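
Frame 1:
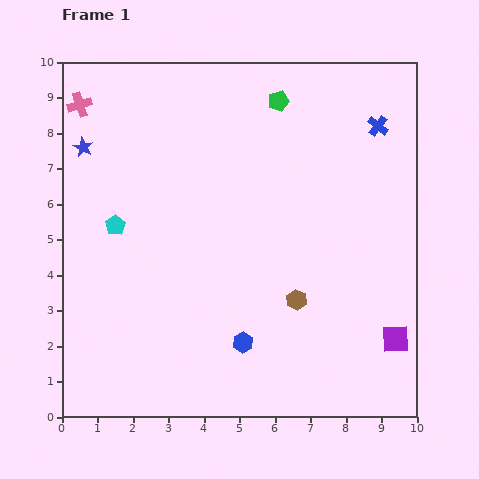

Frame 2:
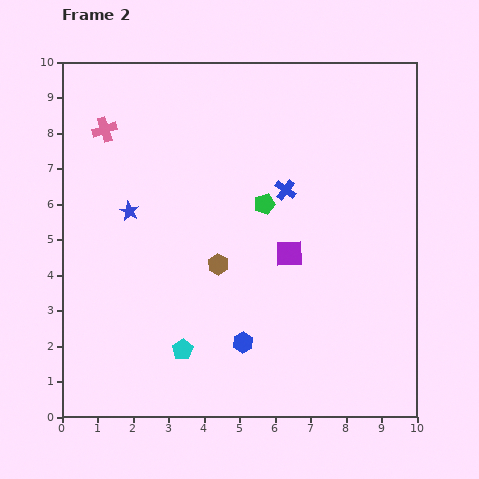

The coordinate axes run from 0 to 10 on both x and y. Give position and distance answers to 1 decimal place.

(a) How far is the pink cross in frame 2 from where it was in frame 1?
1.0

The pink cross moved from (0.5, 8.8) to (1.2, 8.1), a distance of √(0.7² + 0.7²) ≈ 1.0.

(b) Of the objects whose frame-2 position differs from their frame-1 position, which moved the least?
the pink cross

(moved 1.0)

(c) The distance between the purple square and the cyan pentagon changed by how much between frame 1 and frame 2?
-4.5

Distance in frame 1: 8.5. Distance in frame 2: 4.0.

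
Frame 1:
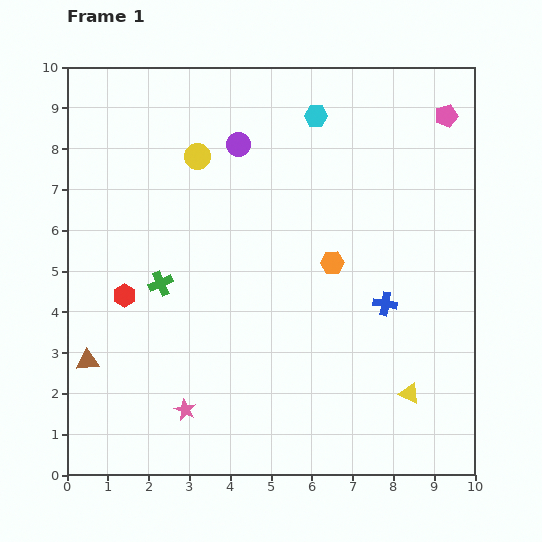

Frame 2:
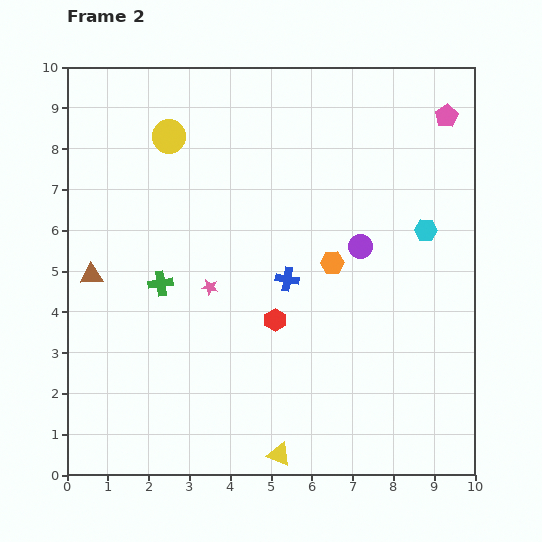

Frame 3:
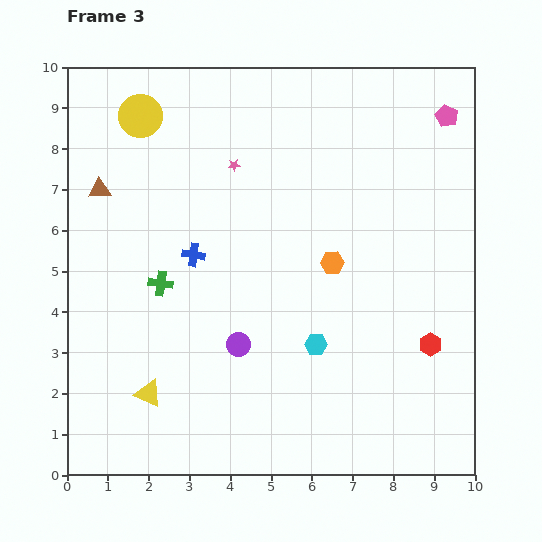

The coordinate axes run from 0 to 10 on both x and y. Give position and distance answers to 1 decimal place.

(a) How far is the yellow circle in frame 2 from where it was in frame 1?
0.9

The yellow circle moved from (3.2, 7.8) to (2.5, 8.3), a distance of √(0.7² + 0.5²) ≈ 0.9.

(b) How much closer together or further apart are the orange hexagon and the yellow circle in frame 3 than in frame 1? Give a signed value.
+1.7

Distance in frame 1: 4.2. Distance in frame 3: 5.9.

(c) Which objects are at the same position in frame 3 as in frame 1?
the orange hexagon, the green cross, the pink pentagon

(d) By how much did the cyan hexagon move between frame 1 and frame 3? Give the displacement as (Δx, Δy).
(0.0, -5.6)

The cyan hexagon was at (6.1, 8.8) in frame 1 and (6.1, 3.2) in frame 3.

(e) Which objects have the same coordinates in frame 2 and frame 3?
the orange hexagon, the green cross, the pink pentagon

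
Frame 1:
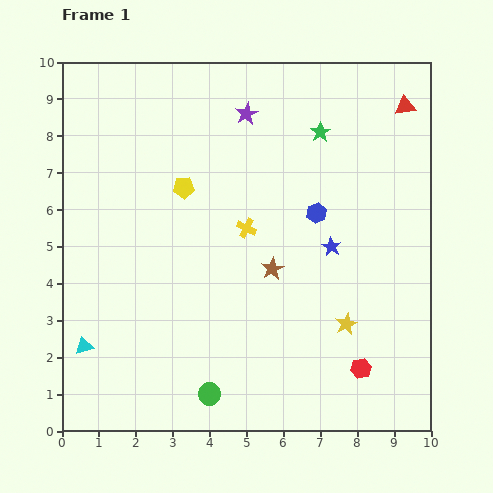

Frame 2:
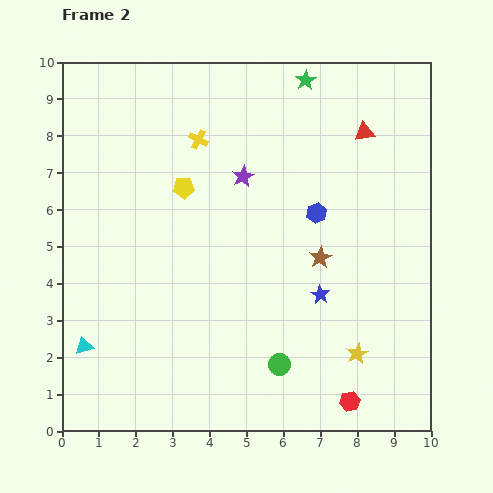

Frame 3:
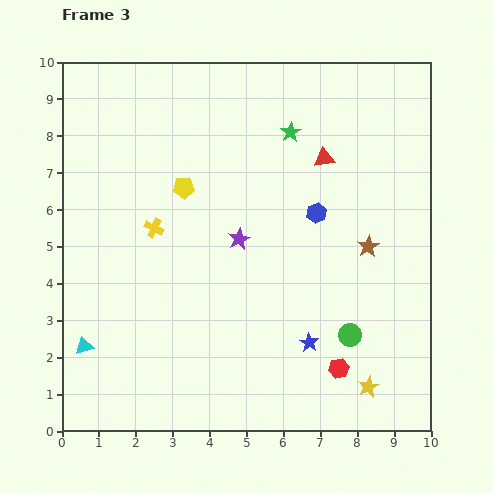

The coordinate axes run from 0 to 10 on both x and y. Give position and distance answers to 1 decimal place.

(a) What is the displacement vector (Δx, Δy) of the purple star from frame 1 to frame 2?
(-0.1, -1.7)

The purple star was at (5.0, 8.6) in frame 1 and (4.9, 6.9) in frame 2.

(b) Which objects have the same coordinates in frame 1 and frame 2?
the yellow pentagon, the blue hexagon, the cyan triangle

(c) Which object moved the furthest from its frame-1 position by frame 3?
the green circle

(moved 4.1; next 3.4)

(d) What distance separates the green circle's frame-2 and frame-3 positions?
2.1

The green circle moved from (5.9, 1.8) to (7.8, 2.6), a distance of √(1.9² + 0.8²) ≈ 2.1.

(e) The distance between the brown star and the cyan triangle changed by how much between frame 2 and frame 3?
+1.4

Distance in frame 2: 6.8. Distance in frame 3: 8.2.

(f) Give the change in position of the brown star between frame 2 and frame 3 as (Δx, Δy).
(1.3, 0.3)

The brown star was at (7.0, 4.7) in frame 2 and (8.3, 5.0) in frame 3.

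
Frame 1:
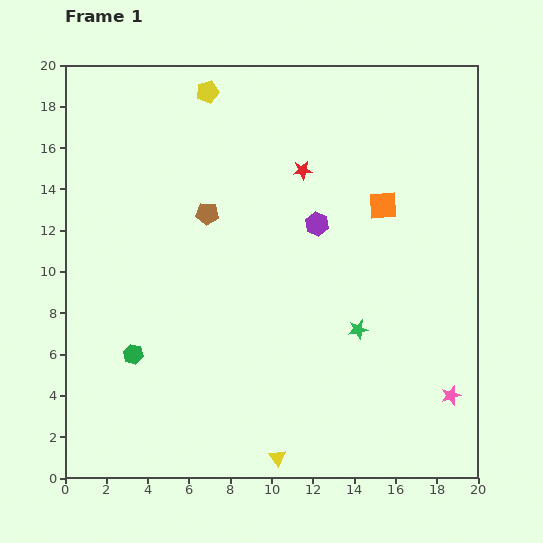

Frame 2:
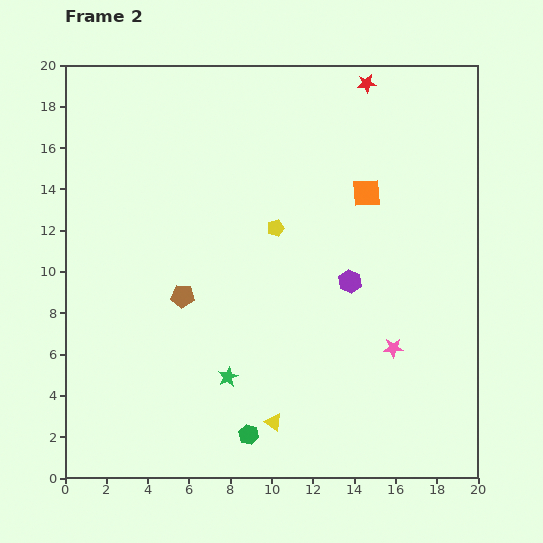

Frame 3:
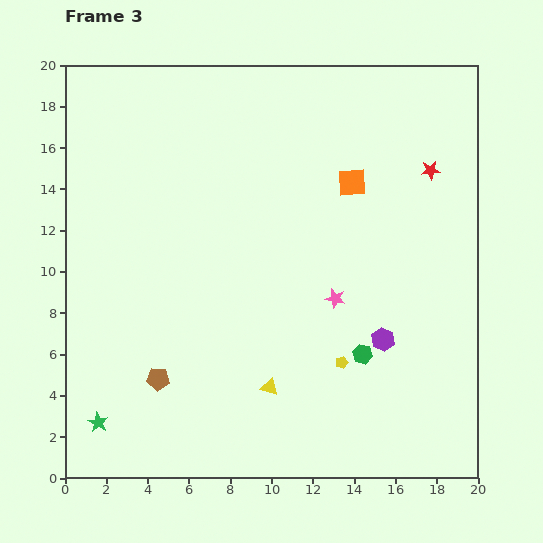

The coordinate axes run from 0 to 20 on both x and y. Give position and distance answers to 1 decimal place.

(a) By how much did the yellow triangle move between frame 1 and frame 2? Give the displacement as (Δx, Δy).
(-0.2, 1.7)

The yellow triangle was at (10.3, 1.0) in frame 1 and (10.1, 2.7) in frame 2.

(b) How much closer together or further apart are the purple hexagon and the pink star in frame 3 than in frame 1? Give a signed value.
-7.5

Distance in frame 1: 10.5. Distance in frame 3: 3.0.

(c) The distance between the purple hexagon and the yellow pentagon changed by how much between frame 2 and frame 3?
-2.1

Distance in frame 2: 4.4. Distance in frame 3: 2.3.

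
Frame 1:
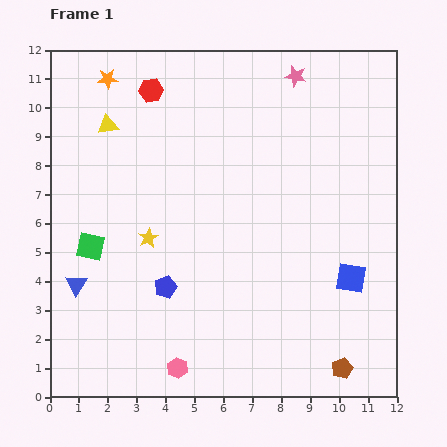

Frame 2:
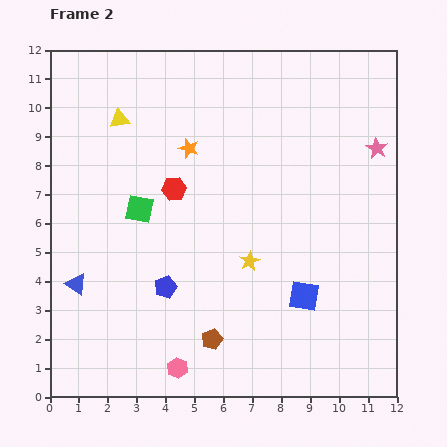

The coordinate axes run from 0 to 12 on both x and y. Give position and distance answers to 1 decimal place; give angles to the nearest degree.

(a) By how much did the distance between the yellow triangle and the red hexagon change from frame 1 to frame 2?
+1.2

Distance in frame 1: 1.9. Distance in frame 2: 3.1.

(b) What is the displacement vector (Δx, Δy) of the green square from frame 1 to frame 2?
(1.7, 1.3)

The green square was at (1.4, 5.2) in frame 1 and (3.1, 6.5) in frame 2.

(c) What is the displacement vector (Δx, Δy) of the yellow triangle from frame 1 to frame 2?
(0.4, 0.2)

The yellow triangle was at (2.0, 9.4) in frame 1 and (2.4, 9.6) in frame 2.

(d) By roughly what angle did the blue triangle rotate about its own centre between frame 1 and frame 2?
29° counter-clockwise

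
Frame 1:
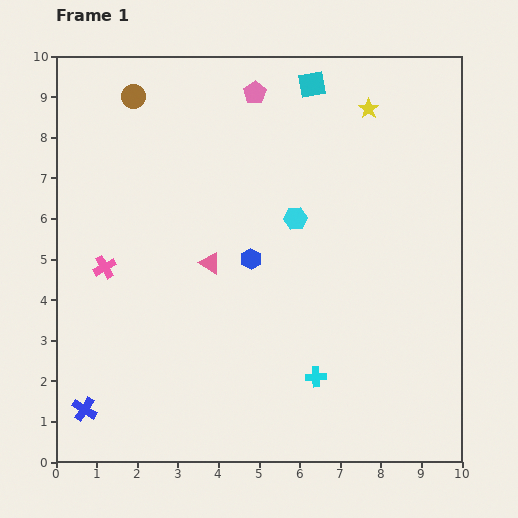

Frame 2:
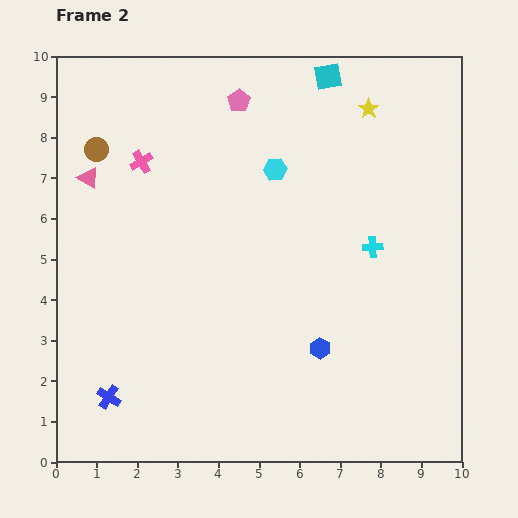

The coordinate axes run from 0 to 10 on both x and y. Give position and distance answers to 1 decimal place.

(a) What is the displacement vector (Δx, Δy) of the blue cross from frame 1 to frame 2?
(0.6, 0.3)

The blue cross was at (0.7, 1.3) in frame 1 and (1.3, 1.6) in frame 2.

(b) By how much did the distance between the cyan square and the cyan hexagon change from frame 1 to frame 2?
-0.7

Distance in frame 1: 3.3. Distance in frame 2: 2.6.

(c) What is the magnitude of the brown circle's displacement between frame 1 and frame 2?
1.6

The brown circle moved from (1.9, 9.0) to (1.0, 7.7), a distance of √(0.9² + 1.3²) ≈ 1.6.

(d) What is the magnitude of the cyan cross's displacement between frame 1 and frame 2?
3.5

The cyan cross moved from (6.4, 2.1) to (7.8, 5.3), a distance of √(1.4² + 3.2²) ≈ 3.5.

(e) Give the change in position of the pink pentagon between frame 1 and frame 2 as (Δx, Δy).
(-0.4, -0.2)

The pink pentagon was at (4.9, 9.1) in frame 1 and (4.5, 8.9) in frame 2.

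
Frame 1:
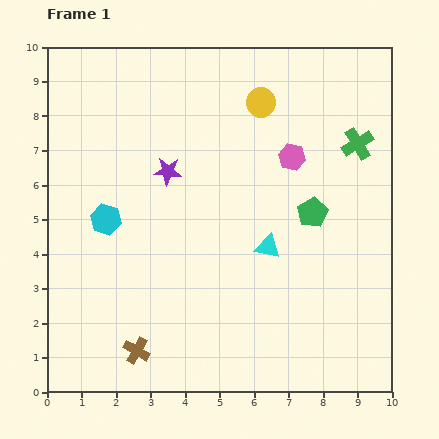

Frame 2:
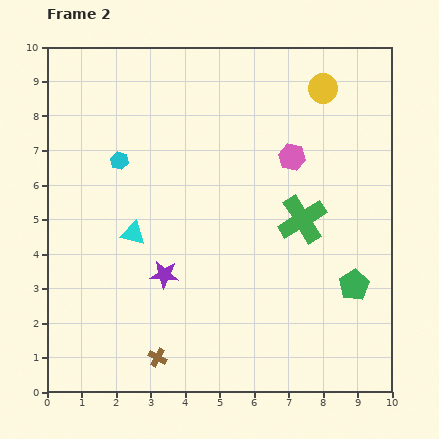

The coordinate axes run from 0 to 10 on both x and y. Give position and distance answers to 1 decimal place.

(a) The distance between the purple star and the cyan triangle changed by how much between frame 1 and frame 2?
-2.1

Distance in frame 1: 3.6. Distance in frame 2: 1.5.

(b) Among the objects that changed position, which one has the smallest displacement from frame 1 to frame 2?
the brown cross

(moved 0.6)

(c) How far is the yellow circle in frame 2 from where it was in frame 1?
1.8

The yellow circle moved from (6.2, 8.4) to (8.0, 8.8), a distance of √(1.8² + 0.4²) ≈ 1.8.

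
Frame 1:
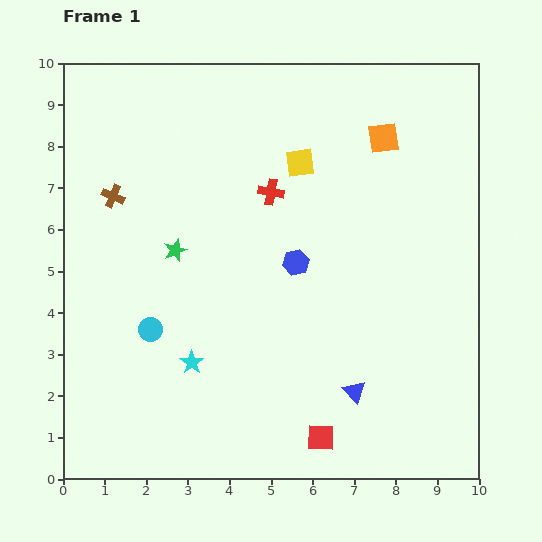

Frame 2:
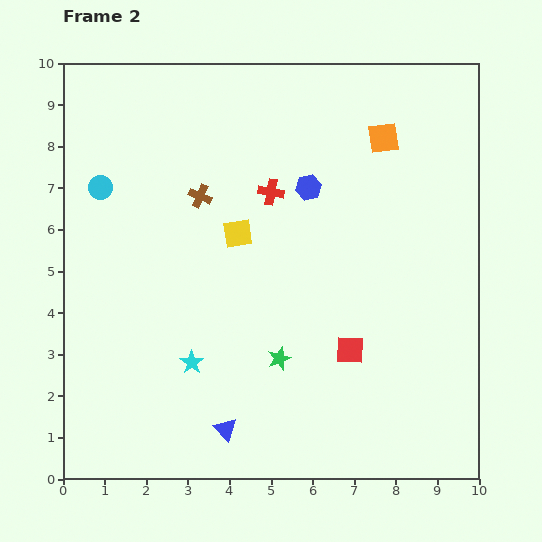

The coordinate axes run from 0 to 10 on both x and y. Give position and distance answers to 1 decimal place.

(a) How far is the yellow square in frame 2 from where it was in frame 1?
2.3

The yellow square moved from (5.7, 7.6) to (4.2, 5.9), a distance of √(1.5² + 1.7²) ≈ 2.3.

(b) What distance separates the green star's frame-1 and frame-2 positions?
3.6

The green star moved from (2.7, 5.5) to (5.2, 2.9), a distance of √(2.5² + 2.6²) ≈ 3.6.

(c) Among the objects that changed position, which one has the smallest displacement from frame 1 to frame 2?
the blue hexagon

(moved 1.8)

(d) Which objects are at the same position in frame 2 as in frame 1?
the orange square, the cyan star, the red cross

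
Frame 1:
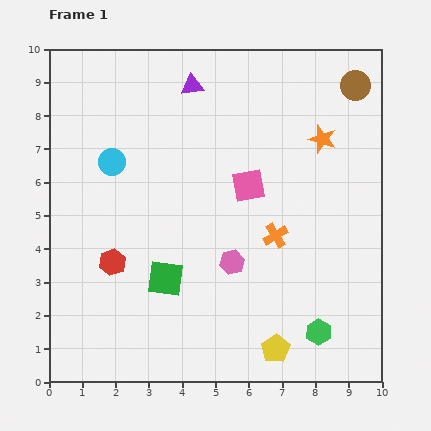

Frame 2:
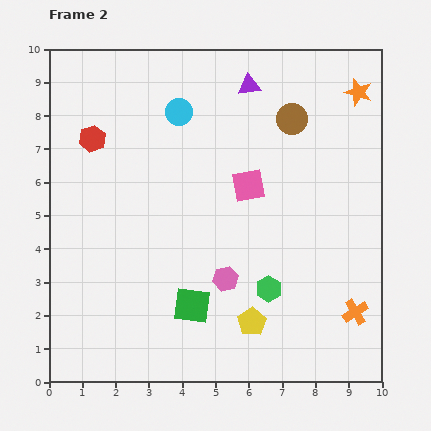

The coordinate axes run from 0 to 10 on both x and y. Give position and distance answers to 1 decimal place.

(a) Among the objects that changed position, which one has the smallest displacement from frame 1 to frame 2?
the pink hexagon

(moved 0.5)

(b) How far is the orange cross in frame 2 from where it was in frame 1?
3.3

The orange cross moved from (6.8, 4.4) to (9.2, 2.1), a distance of √(2.4² + 2.3²) ≈ 3.3.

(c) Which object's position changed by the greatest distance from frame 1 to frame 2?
the red hexagon

(moved 3.7; next 3.3)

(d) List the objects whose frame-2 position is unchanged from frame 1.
the pink square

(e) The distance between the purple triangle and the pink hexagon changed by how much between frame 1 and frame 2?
+0.4

Distance in frame 1: 5.4. Distance in frame 2: 5.8.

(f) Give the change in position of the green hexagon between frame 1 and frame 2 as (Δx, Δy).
(-1.5, 1.3)

The green hexagon was at (8.1, 1.5) in frame 1 and (6.6, 2.8) in frame 2.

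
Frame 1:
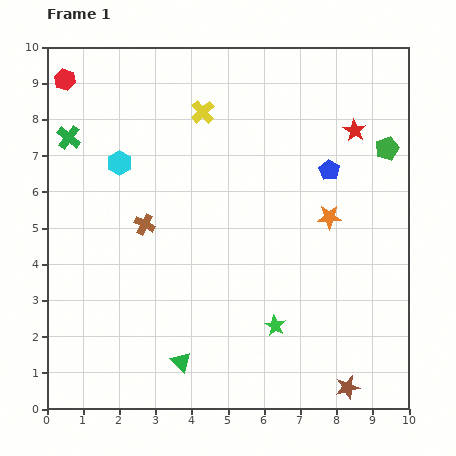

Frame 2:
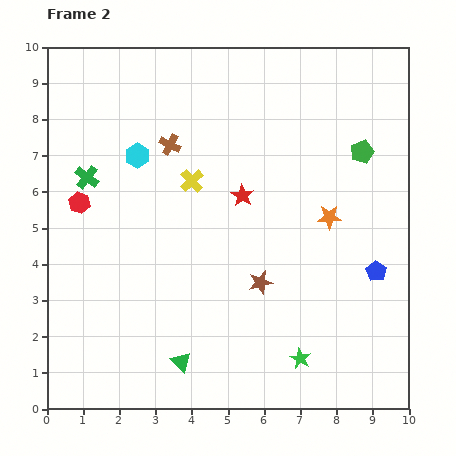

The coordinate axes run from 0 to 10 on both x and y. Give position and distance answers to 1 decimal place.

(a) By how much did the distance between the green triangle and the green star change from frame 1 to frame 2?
+0.5

Distance in frame 1: 2.8. Distance in frame 2: 3.3.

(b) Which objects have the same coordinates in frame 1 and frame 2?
the green triangle, the orange star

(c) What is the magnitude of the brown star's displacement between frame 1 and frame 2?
3.8

The brown star moved from (8.3, 0.6) to (5.9, 3.5), a distance of √(2.4² + 2.9²) ≈ 3.8.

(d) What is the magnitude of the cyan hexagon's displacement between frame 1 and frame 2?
0.5

The cyan hexagon moved from (2.0, 6.8) to (2.5, 7.0), a distance of √(0.5² + 0.2²) ≈ 0.5.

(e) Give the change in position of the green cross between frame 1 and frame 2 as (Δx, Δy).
(0.5, -1.1)

The green cross was at (0.6, 7.5) in frame 1 and (1.1, 6.4) in frame 2.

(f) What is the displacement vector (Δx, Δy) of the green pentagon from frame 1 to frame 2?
(-0.7, -0.1)

The green pentagon was at (9.4, 7.2) in frame 1 and (8.7, 7.1) in frame 2.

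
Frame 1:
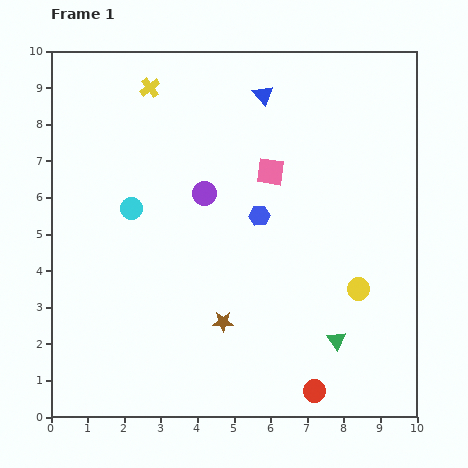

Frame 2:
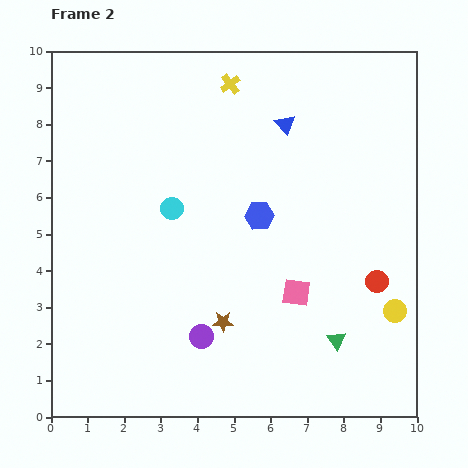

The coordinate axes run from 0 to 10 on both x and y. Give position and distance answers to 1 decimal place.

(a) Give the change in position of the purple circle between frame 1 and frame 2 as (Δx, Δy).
(-0.1, -3.9)

The purple circle was at (4.2, 6.1) in frame 1 and (4.1, 2.2) in frame 2.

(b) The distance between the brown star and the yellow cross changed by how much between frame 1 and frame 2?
-0.2

Distance in frame 1: 6.7. Distance in frame 2: 6.5.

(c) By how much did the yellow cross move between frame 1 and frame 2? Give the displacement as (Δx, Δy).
(2.2, 0.1)

The yellow cross was at (2.7, 9.0) in frame 1 and (4.9, 9.1) in frame 2.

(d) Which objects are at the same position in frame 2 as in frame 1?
the brown star, the blue hexagon, the green triangle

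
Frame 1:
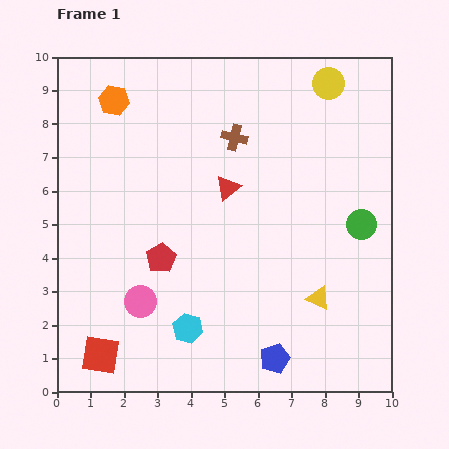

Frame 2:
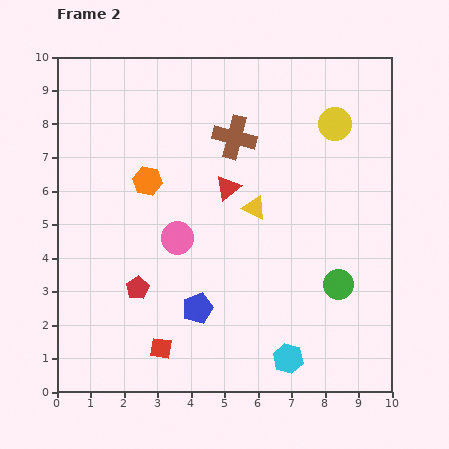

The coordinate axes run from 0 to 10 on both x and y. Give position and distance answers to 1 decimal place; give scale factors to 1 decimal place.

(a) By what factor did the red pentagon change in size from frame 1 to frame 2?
0.8×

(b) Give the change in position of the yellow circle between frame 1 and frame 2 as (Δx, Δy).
(0.2, -1.2)

The yellow circle was at (8.1, 9.2) in frame 1 and (8.3, 8.0) in frame 2.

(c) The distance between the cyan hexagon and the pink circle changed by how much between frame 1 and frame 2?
+3.3

Distance in frame 1: 1.6. Distance in frame 2: 4.9.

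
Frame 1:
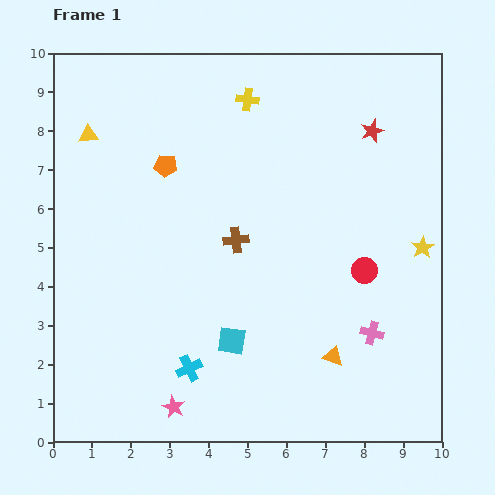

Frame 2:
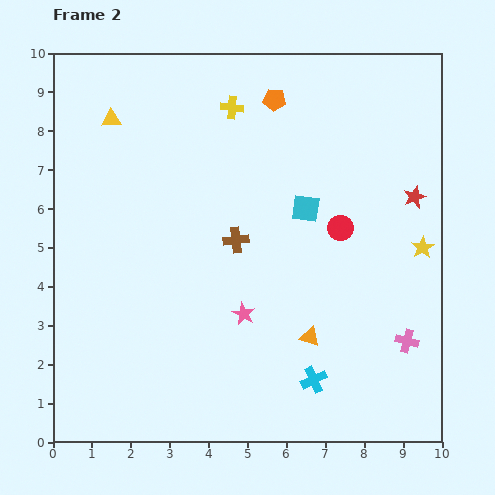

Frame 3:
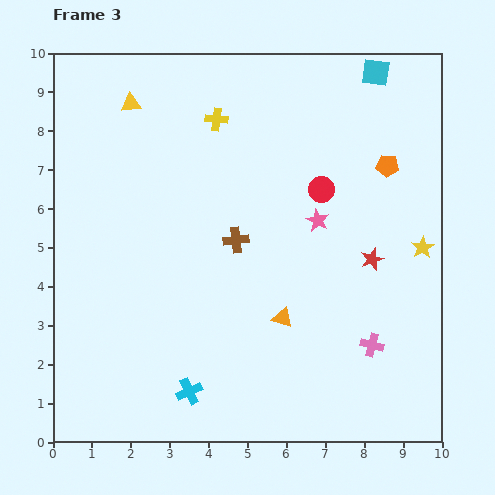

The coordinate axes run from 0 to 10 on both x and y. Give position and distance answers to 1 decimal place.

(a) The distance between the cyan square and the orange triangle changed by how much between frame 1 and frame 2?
+0.7

Distance in frame 1: 2.6. Distance in frame 2: 3.3.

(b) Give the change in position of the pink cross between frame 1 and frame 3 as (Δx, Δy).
(0.0, -0.3)

The pink cross was at (8.2, 2.8) in frame 1 and (8.2, 2.5) in frame 3.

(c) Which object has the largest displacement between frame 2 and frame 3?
the cyan square

(moved 3.9; next 3.4)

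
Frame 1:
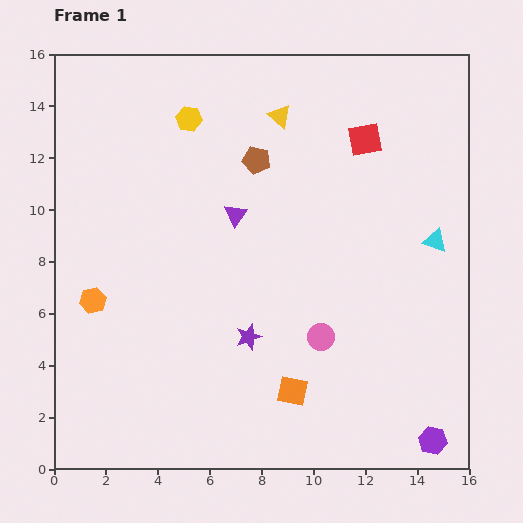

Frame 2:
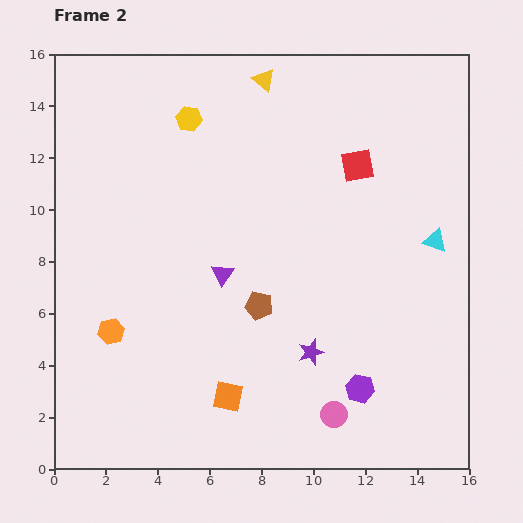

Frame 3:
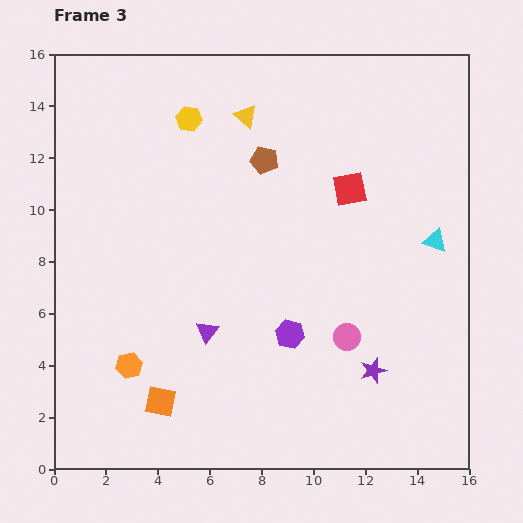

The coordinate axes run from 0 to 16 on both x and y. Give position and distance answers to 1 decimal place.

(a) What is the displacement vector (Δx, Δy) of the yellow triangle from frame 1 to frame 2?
(-0.6, 1.4)

The yellow triangle was at (8.7, 13.6) in frame 1 and (8.1, 15.0) in frame 2.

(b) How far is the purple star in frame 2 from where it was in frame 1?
2.5

The purple star moved from (7.5, 5.1) to (9.9, 4.5), a distance of √(2.4² + 0.6²) ≈ 2.5.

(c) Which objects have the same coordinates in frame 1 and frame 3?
the cyan triangle, the yellow hexagon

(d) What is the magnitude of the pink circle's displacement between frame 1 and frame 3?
1.0

The pink circle moved from (10.3, 5.1) to (11.3, 5.1), a distance of √(1.0² + 0.0²) ≈ 1.0.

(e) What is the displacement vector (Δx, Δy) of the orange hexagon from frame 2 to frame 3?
(0.7, -1.3)

The orange hexagon was at (2.2, 5.3) in frame 2 and (2.9, 4.0) in frame 3.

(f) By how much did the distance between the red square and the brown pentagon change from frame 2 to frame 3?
-3.1

Distance in frame 2: 6.6. Distance in frame 3: 3.5.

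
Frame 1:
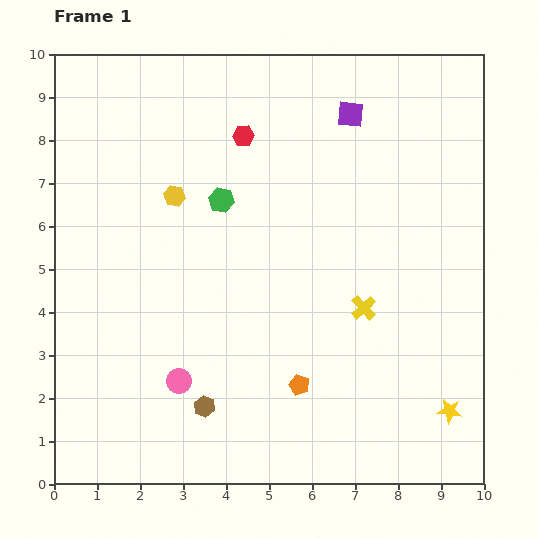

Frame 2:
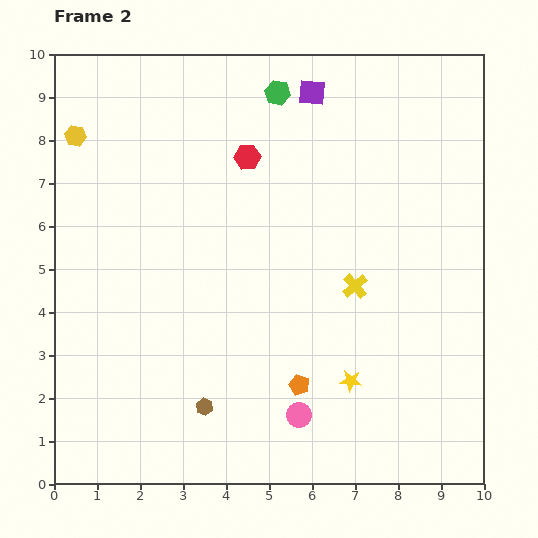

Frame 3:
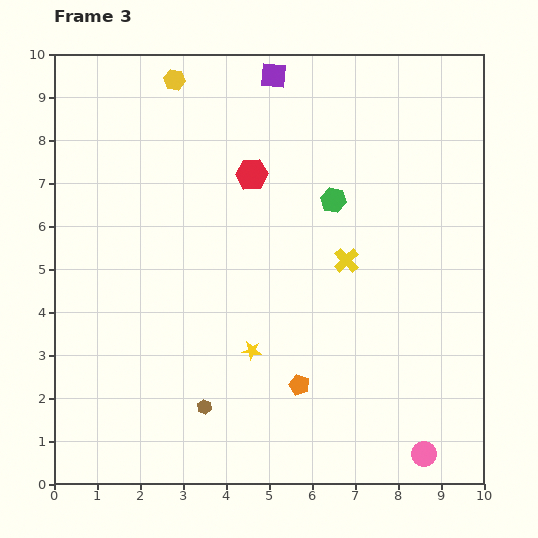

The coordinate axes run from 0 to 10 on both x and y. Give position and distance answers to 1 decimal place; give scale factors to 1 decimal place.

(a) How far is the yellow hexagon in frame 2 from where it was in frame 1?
2.7

The yellow hexagon moved from (2.8, 6.7) to (0.5, 8.1), a distance of √(2.3² + 1.4²) ≈ 2.7.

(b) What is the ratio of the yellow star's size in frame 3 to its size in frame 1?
0.8×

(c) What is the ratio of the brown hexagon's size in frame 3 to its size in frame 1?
0.7×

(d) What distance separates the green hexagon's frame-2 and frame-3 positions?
2.8

The green hexagon moved from (5.2, 9.1) to (6.5, 6.6), a distance of √(1.3² + 2.5²) ≈ 2.8.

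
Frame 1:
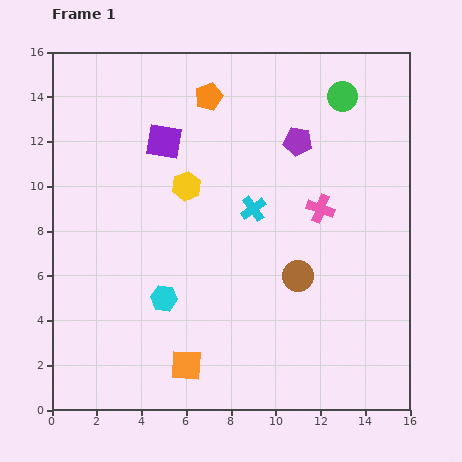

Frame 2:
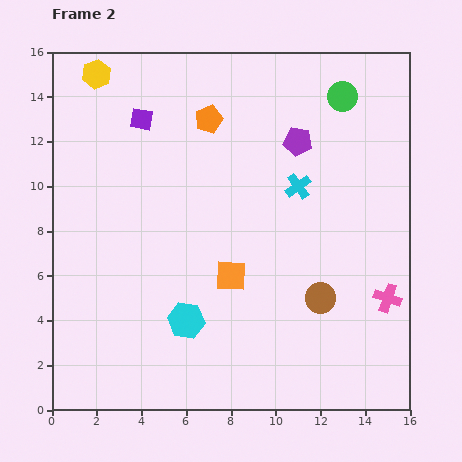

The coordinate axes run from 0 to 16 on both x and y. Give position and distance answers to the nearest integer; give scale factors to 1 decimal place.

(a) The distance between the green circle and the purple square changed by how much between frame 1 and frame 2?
+1

Distance in frame 1: 8. Distance in frame 2: 9.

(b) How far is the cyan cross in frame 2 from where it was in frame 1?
2

The cyan cross moved from (9, 9) to (11, 10), a distance of √(2² + 1²) ≈ 2.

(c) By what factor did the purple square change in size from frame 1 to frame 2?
0.6×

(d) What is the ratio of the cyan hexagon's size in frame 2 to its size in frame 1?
1.4×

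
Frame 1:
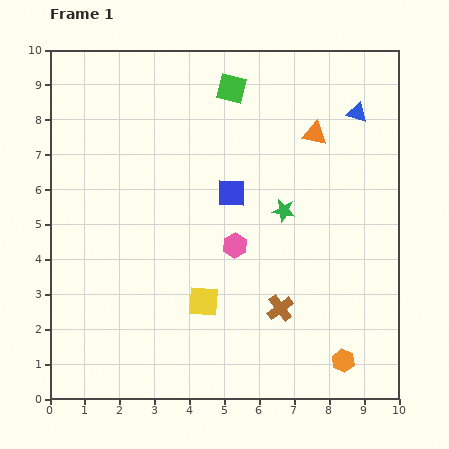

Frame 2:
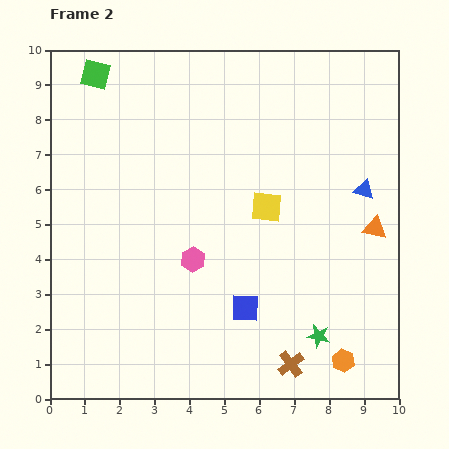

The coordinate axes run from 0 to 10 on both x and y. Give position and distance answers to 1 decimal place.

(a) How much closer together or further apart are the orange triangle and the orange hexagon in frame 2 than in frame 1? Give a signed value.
-2.6

Distance in frame 1: 6.5. Distance in frame 2: 3.9.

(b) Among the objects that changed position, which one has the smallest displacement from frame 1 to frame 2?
the pink hexagon

(moved 1.3)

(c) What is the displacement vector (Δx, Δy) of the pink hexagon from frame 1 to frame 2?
(-1.2, -0.4)

The pink hexagon was at (5.3, 4.4) in frame 1 and (4.1, 4.0) in frame 2.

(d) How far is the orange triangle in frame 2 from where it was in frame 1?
3.2

The orange triangle moved from (7.6, 7.6) to (9.3, 4.9), a distance of √(1.7² + 2.7²) ≈ 3.2.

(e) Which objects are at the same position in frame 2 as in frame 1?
the orange hexagon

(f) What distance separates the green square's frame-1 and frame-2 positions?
3.9

The green square moved from (5.2, 8.9) to (1.3, 9.3), a distance of √(3.9² + 0.4²) ≈ 3.9.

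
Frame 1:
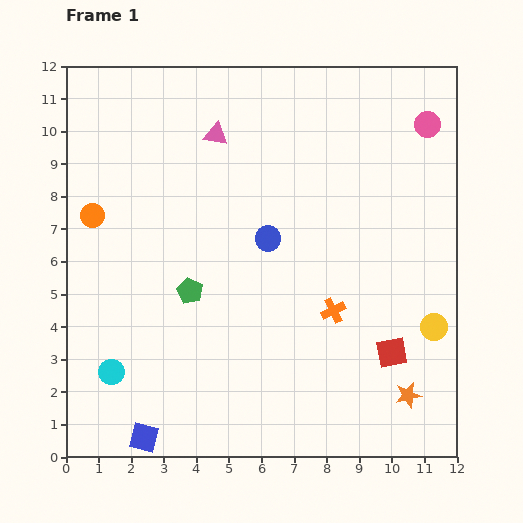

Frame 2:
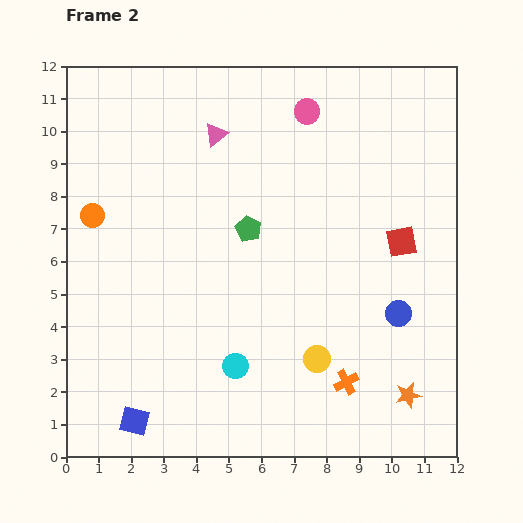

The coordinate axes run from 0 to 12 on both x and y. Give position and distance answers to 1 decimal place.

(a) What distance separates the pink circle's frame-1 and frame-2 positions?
3.7

The pink circle moved from (11.1, 10.2) to (7.4, 10.6), a distance of √(3.7² + 0.4²) ≈ 3.7.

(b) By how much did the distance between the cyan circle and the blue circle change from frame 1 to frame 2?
-1.1

Distance in frame 1: 6.3. Distance in frame 2: 5.2.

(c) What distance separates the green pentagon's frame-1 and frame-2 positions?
2.6

The green pentagon moved from (3.8, 5.1) to (5.6, 7.0), a distance of √(1.8² + 1.9²) ≈ 2.6.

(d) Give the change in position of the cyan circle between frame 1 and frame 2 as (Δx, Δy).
(3.8, 0.2)

The cyan circle was at (1.4, 2.6) in frame 1 and (5.2, 2.8) in frame 2.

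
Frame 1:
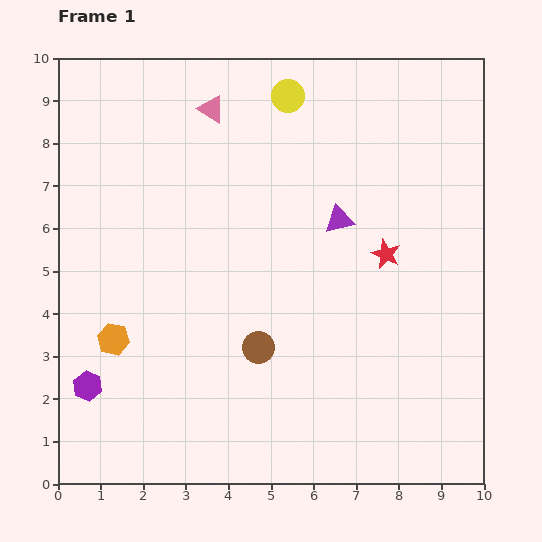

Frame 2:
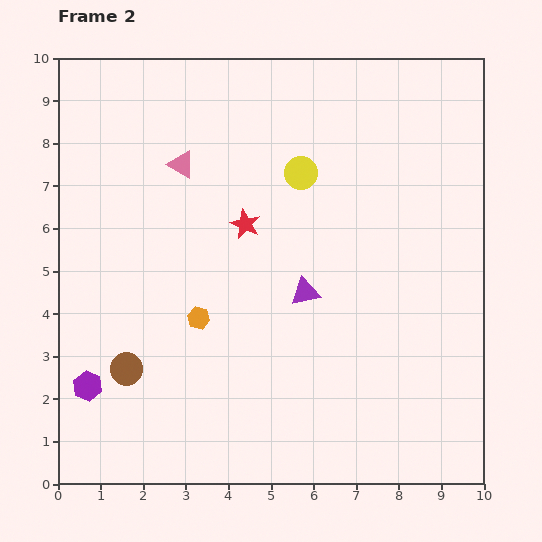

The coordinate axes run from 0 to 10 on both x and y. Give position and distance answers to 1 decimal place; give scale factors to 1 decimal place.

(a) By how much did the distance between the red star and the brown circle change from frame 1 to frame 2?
+0.7

Distance in frame 1: 3.7. Distance in frame 2: 4.4.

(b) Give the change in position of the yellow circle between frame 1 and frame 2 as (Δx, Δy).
(0.3, -1.8)

The yellow circle was at (5.4, 9.1) in frame 1 and (5.7, 7.3) in frame 2.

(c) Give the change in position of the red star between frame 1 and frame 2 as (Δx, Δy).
(-3.3, 0.7)

The red star was at (7.7, 5.4) in frame 1 and (4.4, 6.1) in frame 2.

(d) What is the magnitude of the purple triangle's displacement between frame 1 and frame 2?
1.9

The purple triangle moved from (6.6, 6.2) to (5.8, 4.5), a distance of √(0.8² + 1.7²) ≈ 1.9.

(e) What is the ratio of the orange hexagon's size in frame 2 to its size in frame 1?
0.7×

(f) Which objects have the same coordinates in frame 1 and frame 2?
the purple hexagon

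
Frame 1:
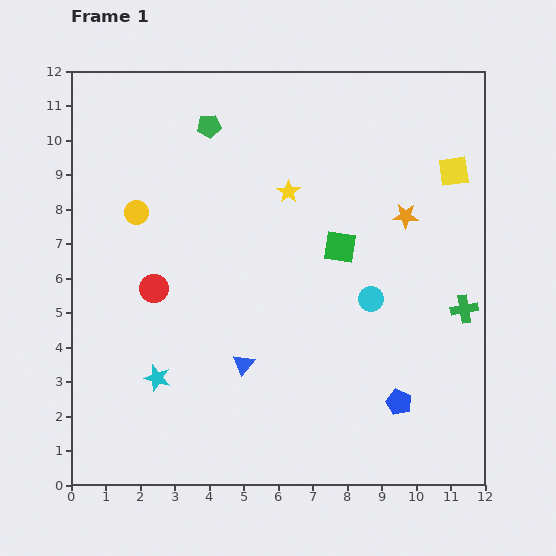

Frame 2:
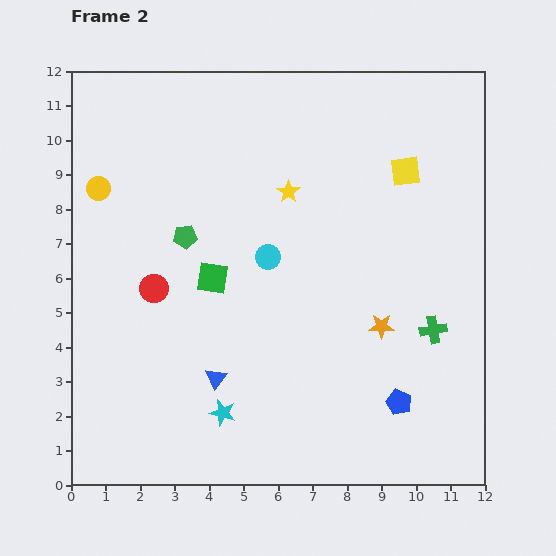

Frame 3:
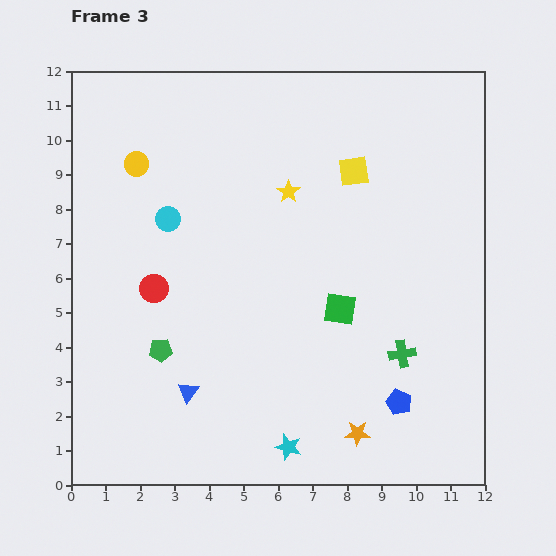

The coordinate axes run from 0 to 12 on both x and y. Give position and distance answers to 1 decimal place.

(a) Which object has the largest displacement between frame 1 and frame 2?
the green square

(moved 3.8; next 3.3)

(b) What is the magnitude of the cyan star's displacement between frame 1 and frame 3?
4.3

The cyan star moved from (2.5, 3.1) to (6.3, 1.1), a distance of √(3.8² + 2.0²) ≈ 4.3.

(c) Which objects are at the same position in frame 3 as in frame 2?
the red circle, the yellow star, the blue pentagon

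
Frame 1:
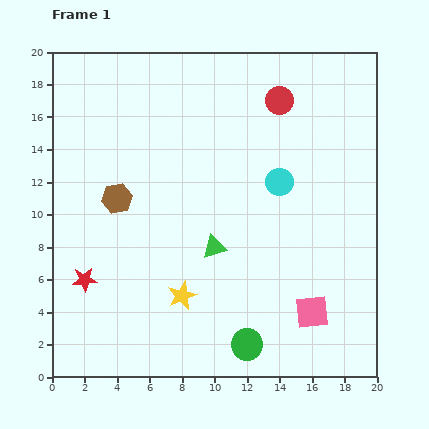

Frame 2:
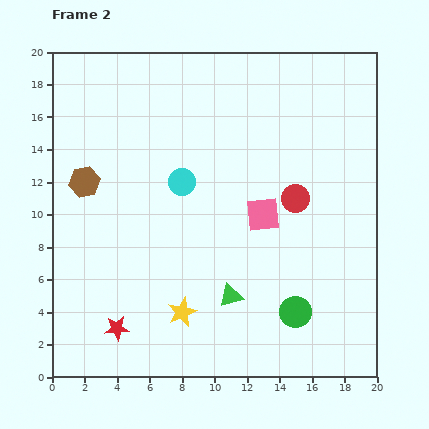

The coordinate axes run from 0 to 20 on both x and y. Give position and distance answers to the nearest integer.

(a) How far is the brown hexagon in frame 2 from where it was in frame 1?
2

The brown hexagon moved from (4, 11) to (2, 12), a distance of √(2² + 1²) ≈ 2.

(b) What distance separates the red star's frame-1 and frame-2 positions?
4

The red star moved from (2, 6) to (4, 3), a distance of √(2² + 3²) ≈ 4.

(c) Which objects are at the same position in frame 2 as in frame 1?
none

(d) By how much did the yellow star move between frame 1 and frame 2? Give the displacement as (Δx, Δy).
(0, -1)

The yellow star was at (8, 5) in frame 1 and (8, 4) in frame 2.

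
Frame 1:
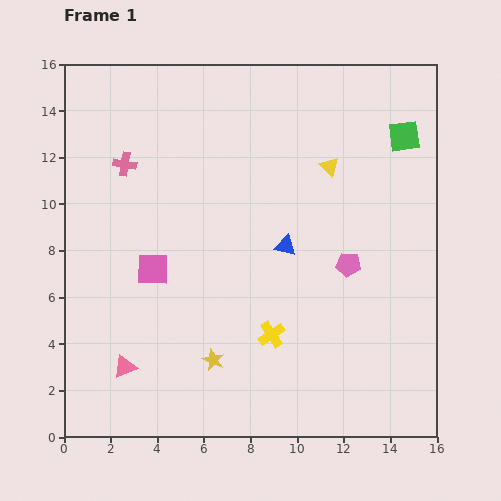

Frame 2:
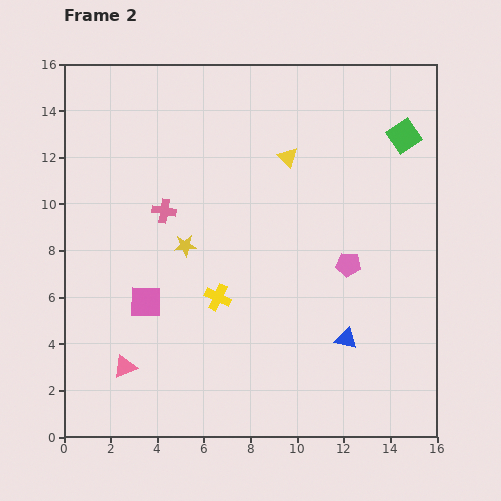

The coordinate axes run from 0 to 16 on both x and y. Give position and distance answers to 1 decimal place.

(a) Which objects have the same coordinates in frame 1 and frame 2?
the pink triangle, the pink pentagon, the green square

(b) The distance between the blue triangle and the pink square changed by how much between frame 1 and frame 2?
+2.9

Distance in frame 1: 5.8. Distance in frame 2: 8.7.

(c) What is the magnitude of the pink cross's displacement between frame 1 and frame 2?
2.6

The pink cross moved from (2.6, 11.7) to (4.3, 9.7), a distance of √(1.7² + 2.0²) ≈ 2.6.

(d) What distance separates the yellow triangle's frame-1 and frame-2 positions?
1.8

The yellow triangle moved from (11.4, 11.6) to (9.6, 12.0), a distance of √(1.8² + 0.4²) ≈ 1.8.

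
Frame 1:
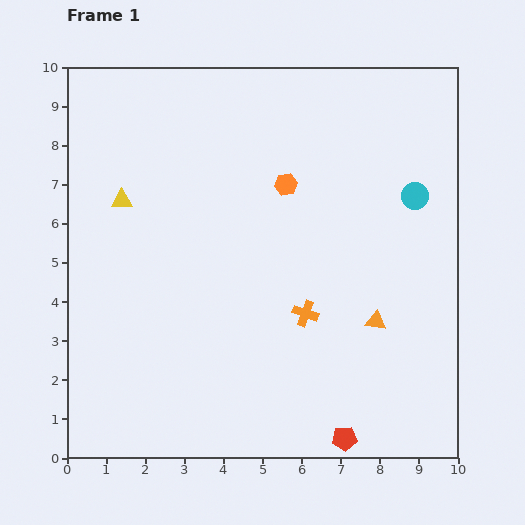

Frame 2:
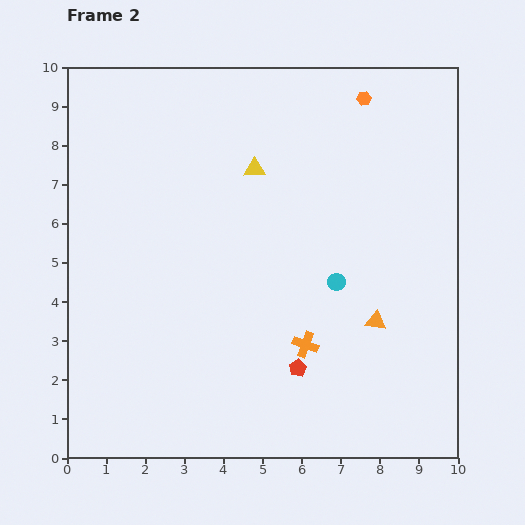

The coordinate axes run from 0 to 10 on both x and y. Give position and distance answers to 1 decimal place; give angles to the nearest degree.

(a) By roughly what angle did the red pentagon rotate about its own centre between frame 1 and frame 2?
24° counter-clockwise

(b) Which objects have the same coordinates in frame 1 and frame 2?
the orange triangle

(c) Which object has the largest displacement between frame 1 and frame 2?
the yellow triangle

(moved 3.5; next 3.0)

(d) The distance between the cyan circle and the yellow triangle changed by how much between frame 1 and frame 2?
-3.9

Distance in frame 1: 7.5. Distance in frame 2: 3.6.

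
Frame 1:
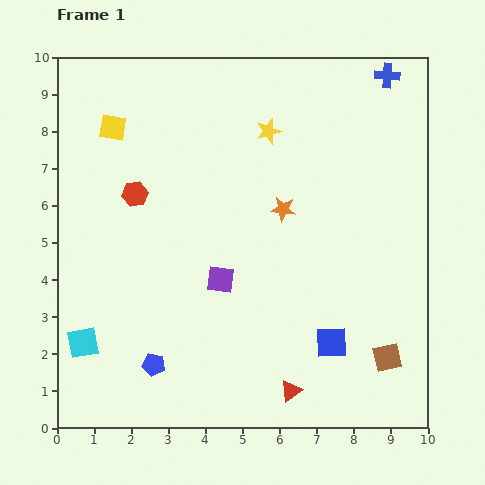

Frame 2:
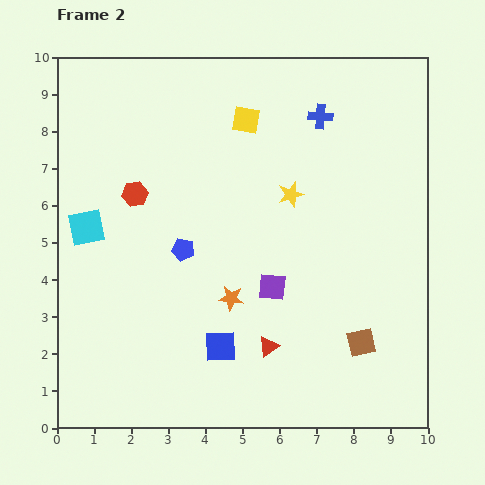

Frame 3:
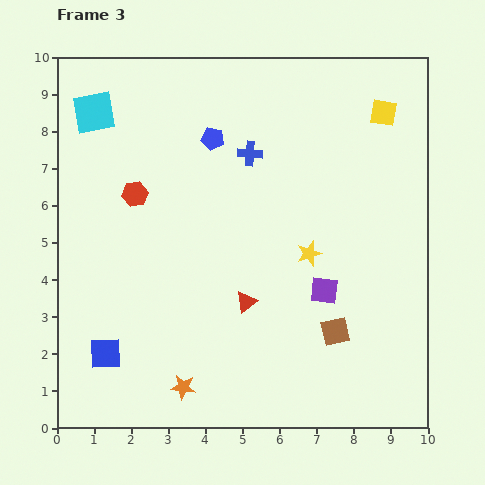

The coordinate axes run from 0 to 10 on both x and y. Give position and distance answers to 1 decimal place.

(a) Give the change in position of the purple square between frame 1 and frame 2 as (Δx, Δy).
(1.4, -0.2)

The purple square was at (4.4, 4.0) in frame 1 and (5.8, 3.8) in frame 2.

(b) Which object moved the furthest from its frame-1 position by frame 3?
the yellow square

(moved 7.3; next 6.3)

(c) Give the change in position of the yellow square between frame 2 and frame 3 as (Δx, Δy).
(3.7, 0.2)

The yellow square was at (5.1, 8.3) in frame 2 and (8.8, 8.5) in frame 3.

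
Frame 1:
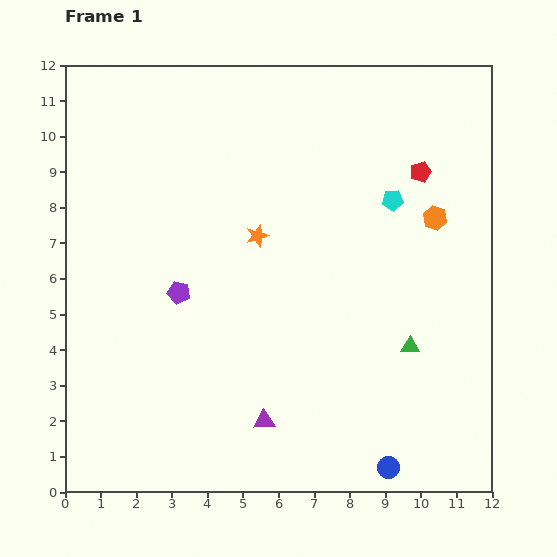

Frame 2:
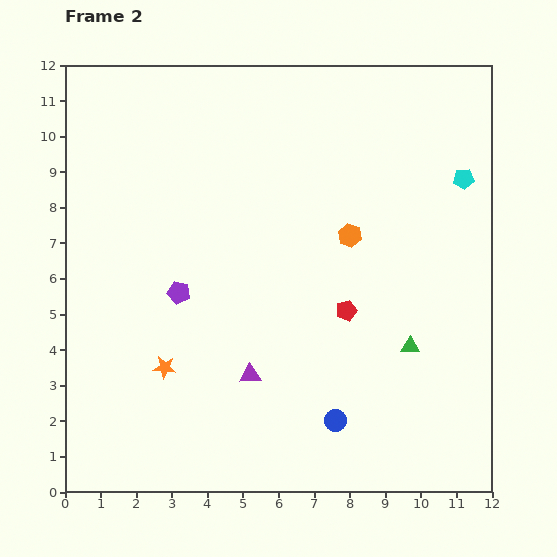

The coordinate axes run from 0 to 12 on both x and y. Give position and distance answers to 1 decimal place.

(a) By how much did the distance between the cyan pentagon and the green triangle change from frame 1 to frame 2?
+0.8

Distance in frame 1: 4.1. Distance in frame 2: 4.9.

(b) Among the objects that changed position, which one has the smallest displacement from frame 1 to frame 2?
the purple triangle

(moved 1.4)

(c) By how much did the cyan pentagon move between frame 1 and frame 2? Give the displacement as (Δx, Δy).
(2.0, 0.6)

The cyan pentagon was at (9.2, 8.2) in frame 1 and (11.2, 8.8) in frame 2.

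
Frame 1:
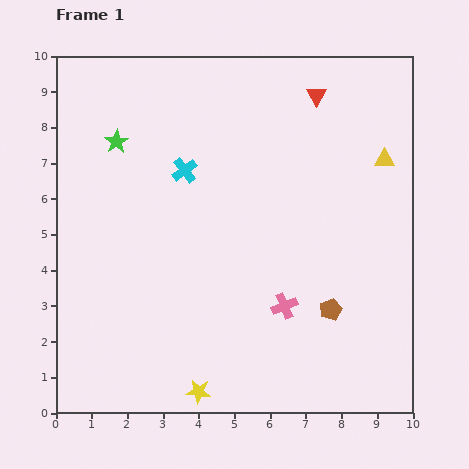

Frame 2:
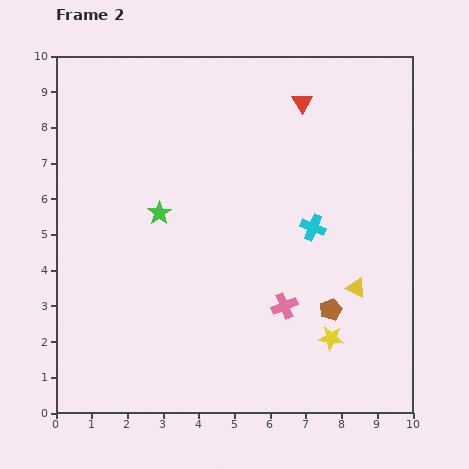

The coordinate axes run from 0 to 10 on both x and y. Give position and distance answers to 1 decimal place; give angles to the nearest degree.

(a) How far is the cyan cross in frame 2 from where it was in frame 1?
3.9

The cyan cross moved from (3.6, 6.8) to (7.2, 5.2), a distance of √(3.6² + 1.6²) ≈ 3.9.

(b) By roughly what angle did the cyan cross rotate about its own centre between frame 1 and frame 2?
31° counter-clockwise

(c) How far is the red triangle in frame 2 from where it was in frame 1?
0.4

The red triangle moved from (7.3, 8.9) to (6.9, 8.7), a distance of √(0.4² + 0.2²) ≈ 0.4.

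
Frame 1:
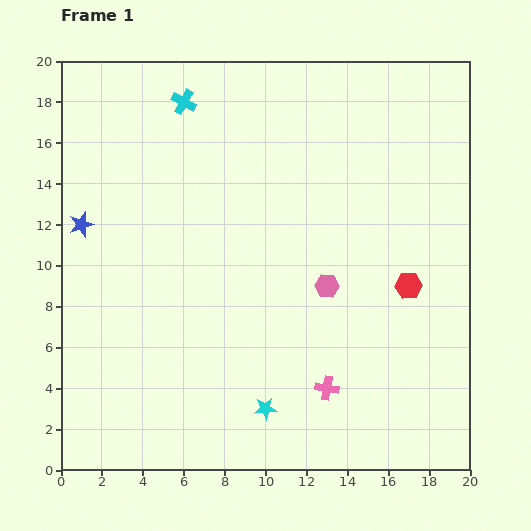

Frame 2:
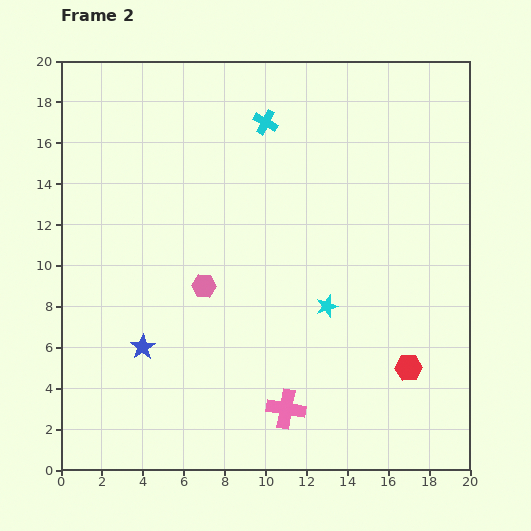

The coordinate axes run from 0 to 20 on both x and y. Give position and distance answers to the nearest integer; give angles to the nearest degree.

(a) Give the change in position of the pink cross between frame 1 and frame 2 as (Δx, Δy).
(-2, -1)

The pink cross was at (13, 4) in frame 1 and (11, 3) in frame 2.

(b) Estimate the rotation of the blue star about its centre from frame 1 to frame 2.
16° counter-clockwise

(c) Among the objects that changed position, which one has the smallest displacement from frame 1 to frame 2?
the pink cross

(moved 2)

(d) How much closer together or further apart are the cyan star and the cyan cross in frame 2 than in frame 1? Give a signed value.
-7

Distance in frame 1: 16. Distance in frame 2: 9.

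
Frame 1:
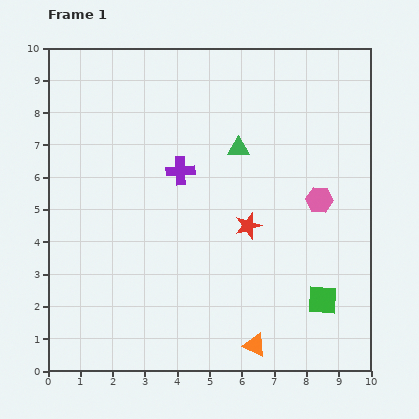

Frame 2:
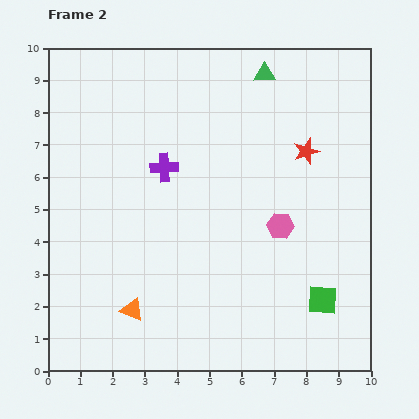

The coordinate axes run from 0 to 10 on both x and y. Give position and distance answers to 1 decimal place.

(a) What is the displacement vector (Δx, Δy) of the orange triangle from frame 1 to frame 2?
(-3.8, 1.1)

The orange triangle was at (6.4, 0.8) in frame 1 and (2.6, 1.9) in frame 2.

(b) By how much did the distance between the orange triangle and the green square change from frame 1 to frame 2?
+3.4

Distance in frame 1: 2.5. Distance in frame 2: 5.9.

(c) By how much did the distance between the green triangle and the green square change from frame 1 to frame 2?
+1.8

Distance in frame 1: 5.4. Distance in frame 2: 7.2.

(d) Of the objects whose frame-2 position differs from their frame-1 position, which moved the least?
the purple cross

(moved 0.5)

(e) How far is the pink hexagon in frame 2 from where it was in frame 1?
1.4

The pink hexagon moved from (8.4, 5.3) to (7.2, 4.5), a distance of √(1.2² + 0.8²) ≈ 1.4.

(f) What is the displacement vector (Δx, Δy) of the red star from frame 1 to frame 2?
(1.8, 2.3)

The red star was at (6.2, 4.5) in frame 1 and (8.0, 6.8) in frame 2.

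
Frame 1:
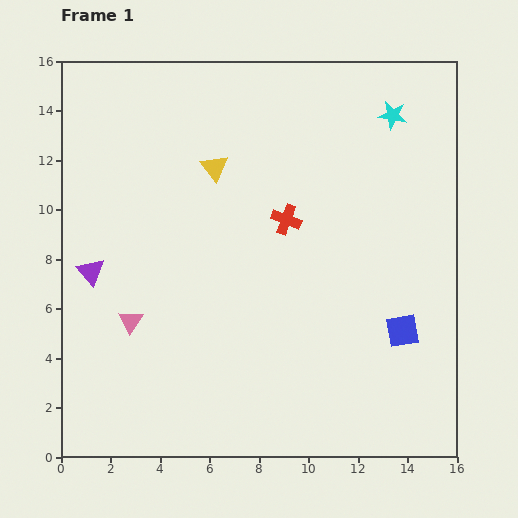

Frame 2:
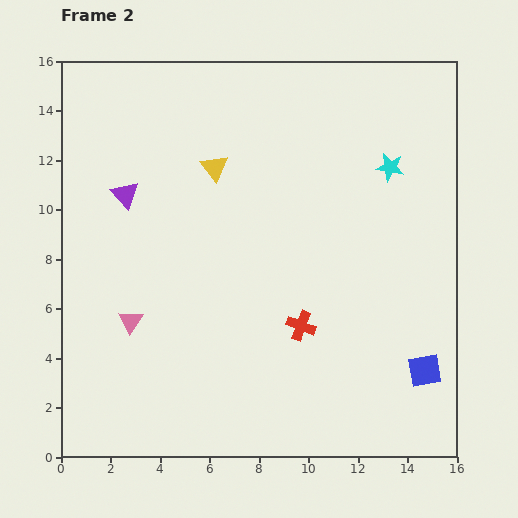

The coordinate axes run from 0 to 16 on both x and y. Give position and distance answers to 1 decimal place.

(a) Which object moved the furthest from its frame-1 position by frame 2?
the red cross

(moved 4.3; next 3.4)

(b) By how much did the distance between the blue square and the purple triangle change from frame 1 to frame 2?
+1.2

Distance in frame 1: 12.8. Distance in frame 2: 14.0.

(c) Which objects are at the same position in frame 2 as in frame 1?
the yellow triangle, the pink triangle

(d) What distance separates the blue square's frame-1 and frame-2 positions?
1.8

The blue square moved from (13.8, 5.1) to (14.7, 3.5), a distance of √(0.9² + 1.6²) ≈ 1.8.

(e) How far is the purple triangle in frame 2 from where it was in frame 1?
3.4

The purple triangle moved from (1.2, 7.5) to (2.6, 10.6), a distance of √(1.4² + 3.1²) ≈ 3.4.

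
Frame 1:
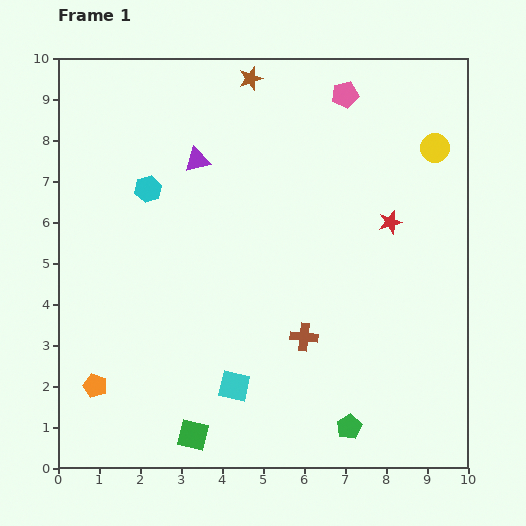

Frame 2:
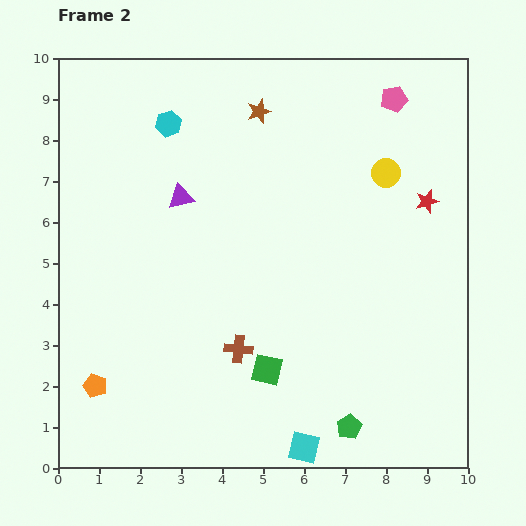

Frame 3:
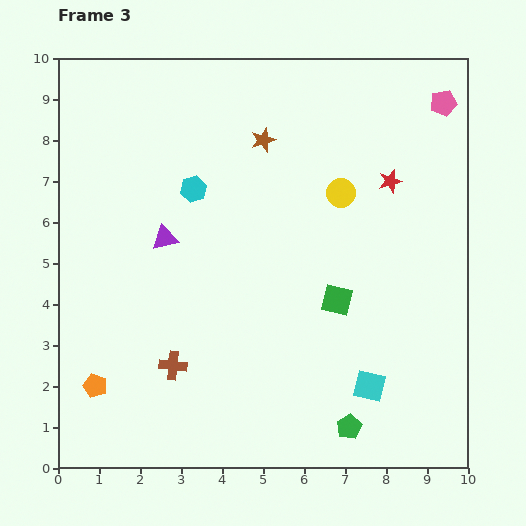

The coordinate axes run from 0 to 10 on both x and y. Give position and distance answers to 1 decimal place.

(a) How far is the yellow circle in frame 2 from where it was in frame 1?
1.3

The yellow circle moved from (9.2, 7.8) to (8.0, 7.2), a distance of √(1.2² + 0.6²) ≈ 1.3.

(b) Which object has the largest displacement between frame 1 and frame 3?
the green square

(moved 4.8; next 3.3)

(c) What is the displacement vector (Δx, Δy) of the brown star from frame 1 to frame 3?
(0.3, -1.5)

The brown star was at (4.7, 9.5) in frame 1 and (5.0, 8.0) in frame 3.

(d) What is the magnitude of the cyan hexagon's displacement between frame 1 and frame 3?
1.1

The cyan hexagon moved from (2.2, 6.8) to (3.3, 6.8), a distance of √(1.1² + 0.0²) ≈ 1.1.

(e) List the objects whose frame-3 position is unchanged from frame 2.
the green pentagon, the orange pentagon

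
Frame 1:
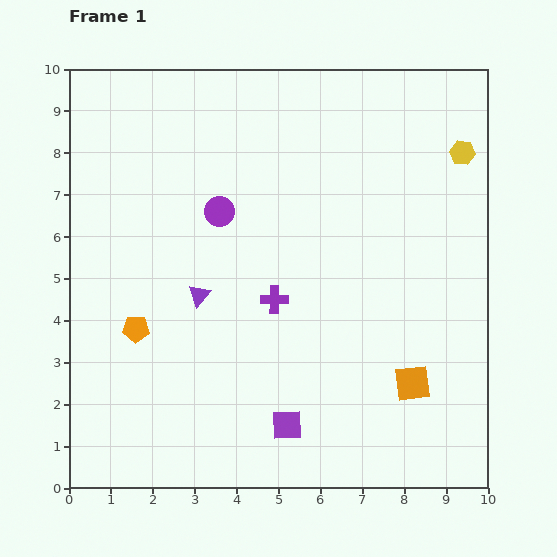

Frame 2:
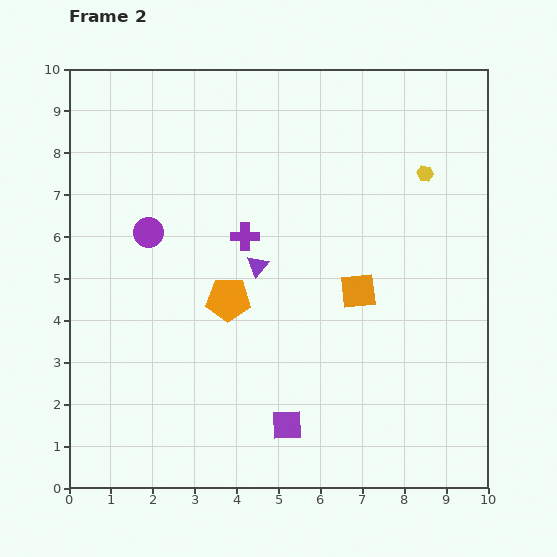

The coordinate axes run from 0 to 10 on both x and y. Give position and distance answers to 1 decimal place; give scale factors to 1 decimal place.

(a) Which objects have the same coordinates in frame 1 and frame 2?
the purple square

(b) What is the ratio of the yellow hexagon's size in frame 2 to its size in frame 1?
0.6×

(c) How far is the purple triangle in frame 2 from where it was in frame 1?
1.6

The purple triangle moved from (3.1, 4.6) to (4.5, 5.3), a distance of √(1.4² + 0.7²) ≈ 1.6.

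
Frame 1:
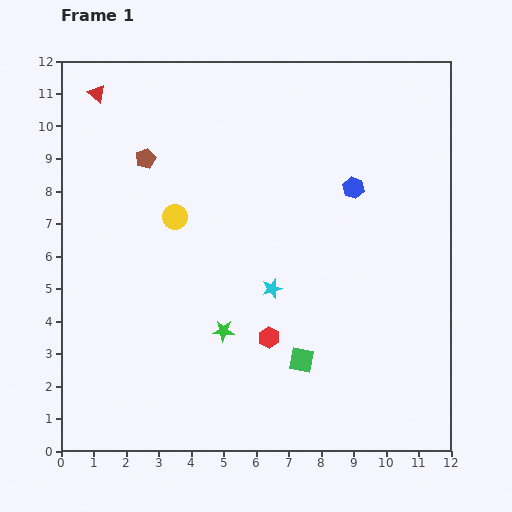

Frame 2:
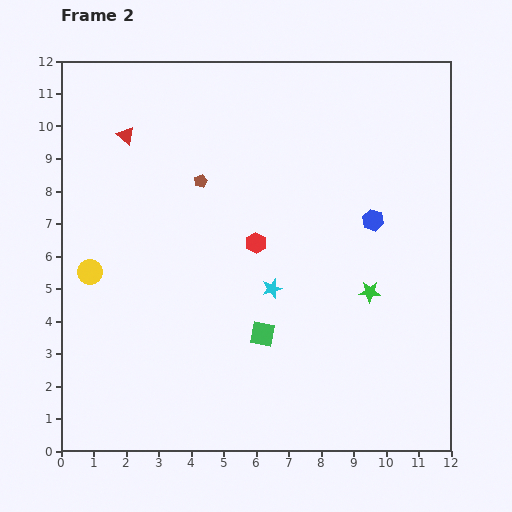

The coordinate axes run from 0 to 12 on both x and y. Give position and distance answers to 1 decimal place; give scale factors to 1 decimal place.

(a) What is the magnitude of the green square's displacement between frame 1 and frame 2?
1.4

The green square moved from (7.4, 2.8) to (6.2, 3.6), a distance of √(1.2² + 0.8²) ≈ 1.4.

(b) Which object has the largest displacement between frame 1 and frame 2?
the green star

(moved 4.7; next 3.1)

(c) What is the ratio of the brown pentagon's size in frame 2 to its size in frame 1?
0.7×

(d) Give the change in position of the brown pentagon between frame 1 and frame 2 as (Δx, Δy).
(1.7, -0.7)

The brown pentagon was at (2.6, 9.0) in frame 1 and (4.3, 8.3) in frame 2.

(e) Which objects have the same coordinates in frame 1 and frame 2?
the cyan star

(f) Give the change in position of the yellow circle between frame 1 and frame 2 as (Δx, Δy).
(-2.6, -1.7)

The yellow circle was at (3.5, 7.2) in frame 1 and (0.9, 5.5) in frame 2.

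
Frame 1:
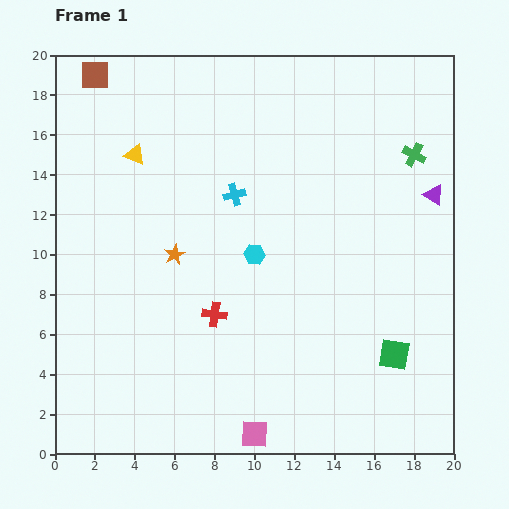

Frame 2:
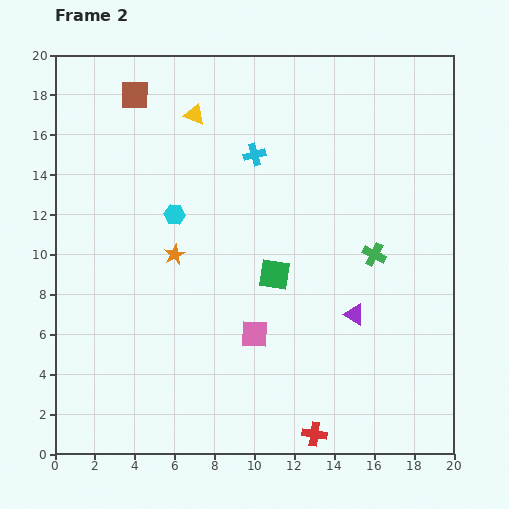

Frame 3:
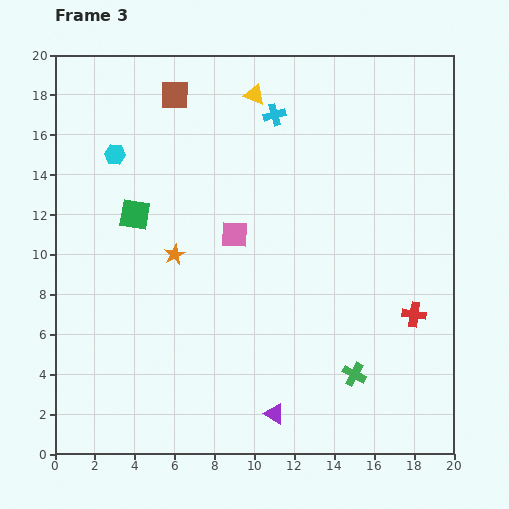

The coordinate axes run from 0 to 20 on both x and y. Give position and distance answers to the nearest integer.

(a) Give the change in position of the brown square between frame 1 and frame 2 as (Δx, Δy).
(2, -1)

The brown square was at (2, 19) in frame 1 and (4, 18) in frame 2.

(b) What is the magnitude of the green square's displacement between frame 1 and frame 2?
7

The green square moved from (17, 5) to (11, 9), a distance of √(6² + 4²) ≈ 7.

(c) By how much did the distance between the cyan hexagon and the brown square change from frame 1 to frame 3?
-8

Distance in frame 1: 12. Distance in frame 3: 4.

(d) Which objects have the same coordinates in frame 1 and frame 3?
the orange star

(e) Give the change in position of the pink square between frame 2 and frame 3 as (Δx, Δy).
(-1, 5)

The pink square was at (10, 6) in frame 2 and (9, 11) in frame 3.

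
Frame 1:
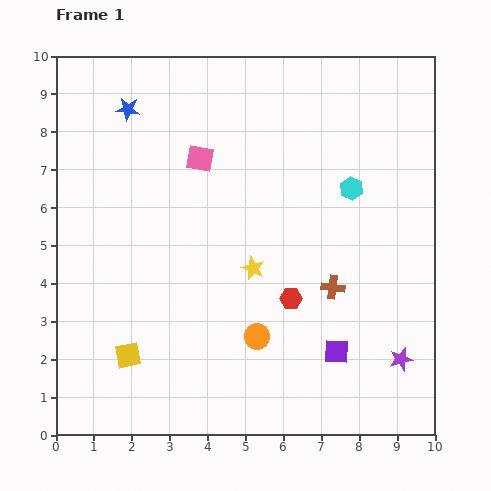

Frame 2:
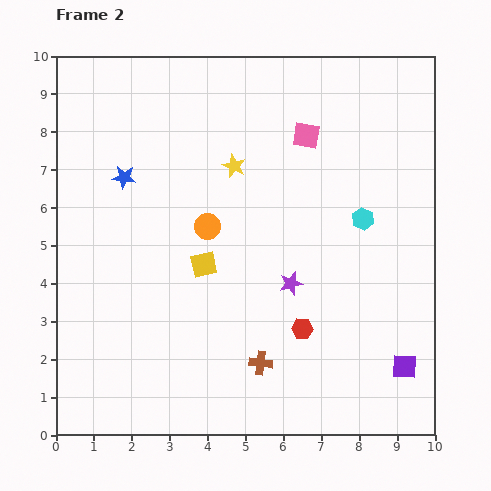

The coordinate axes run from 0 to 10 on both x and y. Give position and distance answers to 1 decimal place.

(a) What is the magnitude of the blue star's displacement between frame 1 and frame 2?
1.8

The blue star moved from (1.9, 8.6) to (1.8, 6.8), a distance of √(0.1² + 1.8²) ≈ 1.8.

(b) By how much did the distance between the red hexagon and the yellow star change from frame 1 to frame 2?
+3.4

Distance in frame 1: 1.3. Distance in frame 2: 4.7.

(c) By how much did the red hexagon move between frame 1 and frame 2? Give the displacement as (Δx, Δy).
(0.3, -0.8)

The red hexagon was at (6.2, 3.6) in frame 1 and (6.5, 2.8) in frame 2.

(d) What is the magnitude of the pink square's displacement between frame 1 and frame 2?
2.9

The pink square moved from (3.8, 7.3) to (6.6, 7.9), a distance of √(2.8² + 0.6²) ≈ 2.9.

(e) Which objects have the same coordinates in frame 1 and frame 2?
none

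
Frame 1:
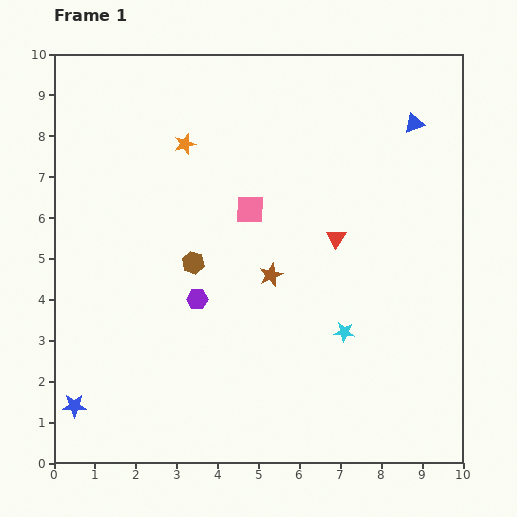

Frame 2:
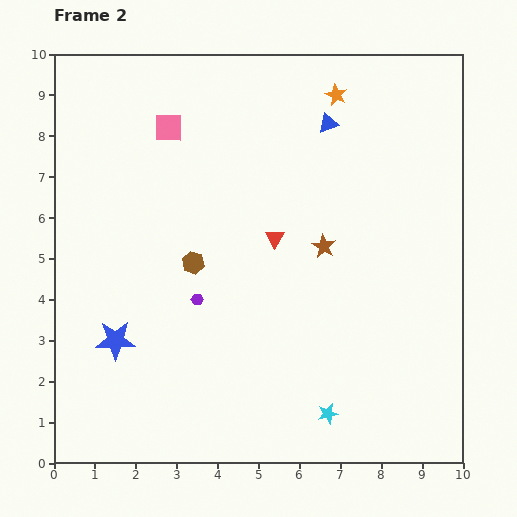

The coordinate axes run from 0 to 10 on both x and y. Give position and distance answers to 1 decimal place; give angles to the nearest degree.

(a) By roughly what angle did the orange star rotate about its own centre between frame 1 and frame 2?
30° counter-clockwise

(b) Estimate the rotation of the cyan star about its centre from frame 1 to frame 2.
20° counter-clockwise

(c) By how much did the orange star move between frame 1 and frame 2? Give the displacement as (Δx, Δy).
(3.7, 1.2)

The orange star was at (3.2, 7.8) in frame 1 and (6.9, 9.0) in frame 2.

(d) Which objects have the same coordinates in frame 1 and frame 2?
the purple hexagon, the brown hexagon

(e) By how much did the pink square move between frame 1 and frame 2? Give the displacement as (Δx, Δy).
(-2.0, 2.0)

The pink square was at (4.8, 6.2) in frame 1 and (2.8, 8.2) in frame 2.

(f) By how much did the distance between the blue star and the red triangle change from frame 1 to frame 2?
-3.0

Distance in frame 1: 7.6. Distance in frame 2: 4.6.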